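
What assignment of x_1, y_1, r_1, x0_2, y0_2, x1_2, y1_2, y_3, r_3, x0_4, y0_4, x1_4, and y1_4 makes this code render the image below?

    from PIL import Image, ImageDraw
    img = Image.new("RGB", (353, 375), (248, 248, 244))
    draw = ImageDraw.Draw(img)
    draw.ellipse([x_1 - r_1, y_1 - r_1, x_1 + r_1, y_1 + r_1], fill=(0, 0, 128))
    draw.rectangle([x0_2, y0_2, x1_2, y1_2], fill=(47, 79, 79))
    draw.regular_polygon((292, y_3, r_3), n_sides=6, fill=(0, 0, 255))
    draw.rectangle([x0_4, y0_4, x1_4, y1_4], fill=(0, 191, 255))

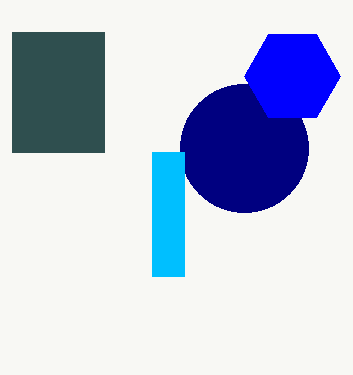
x_1 = 244; y_1 = 148; r_1 = 64; x0_2 = 12; y0_2 = 32; x1_2 = 104; y1_2 = 152; y_3 = 76; r_3 = 48; x0_4 = 152; y0_4 = 152; x1_4 = 184; y1_4 = 276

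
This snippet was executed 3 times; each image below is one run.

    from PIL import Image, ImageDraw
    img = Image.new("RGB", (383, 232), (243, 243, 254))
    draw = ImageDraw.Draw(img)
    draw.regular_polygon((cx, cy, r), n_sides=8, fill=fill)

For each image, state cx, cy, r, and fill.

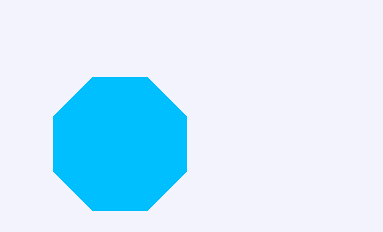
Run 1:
cx = 120; cy = 144; r = 72; fill = 'deepskyblue'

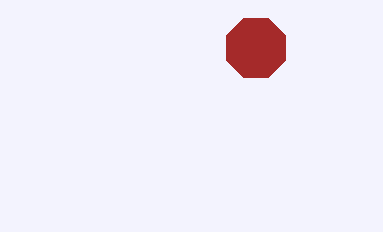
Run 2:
cx = 256, cy = 48, r = 32, fill = 'brown'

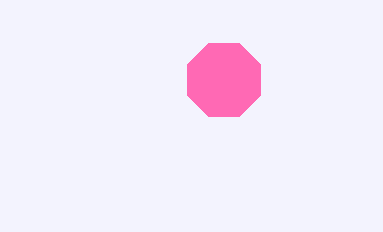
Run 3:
cx = 224; cy = 80; r = 40; fill = 'hotpink'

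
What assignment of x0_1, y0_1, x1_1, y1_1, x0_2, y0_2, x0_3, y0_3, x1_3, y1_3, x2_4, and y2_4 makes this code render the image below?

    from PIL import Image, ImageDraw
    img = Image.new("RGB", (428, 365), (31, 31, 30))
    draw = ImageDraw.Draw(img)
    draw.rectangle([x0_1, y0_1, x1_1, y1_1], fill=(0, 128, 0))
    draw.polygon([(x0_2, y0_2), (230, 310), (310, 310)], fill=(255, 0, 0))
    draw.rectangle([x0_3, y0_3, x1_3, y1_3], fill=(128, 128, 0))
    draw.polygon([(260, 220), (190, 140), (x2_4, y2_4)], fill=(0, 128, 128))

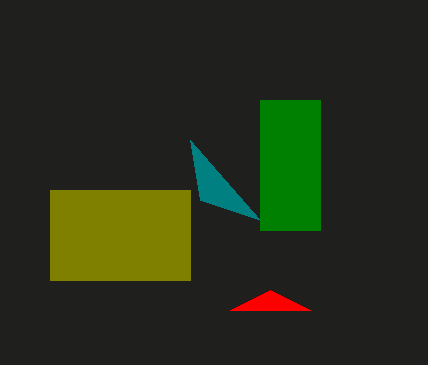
x0_1 = 260
y0_1 = 100
x1_1 = 320
y1_1 = 230
x0_2 = 270
y0_2 = 290
x0_3 = 50
y0_3 = 190
x1_3 = 190
y1_3 = 280
x2_4 = 200
y2_4 = 200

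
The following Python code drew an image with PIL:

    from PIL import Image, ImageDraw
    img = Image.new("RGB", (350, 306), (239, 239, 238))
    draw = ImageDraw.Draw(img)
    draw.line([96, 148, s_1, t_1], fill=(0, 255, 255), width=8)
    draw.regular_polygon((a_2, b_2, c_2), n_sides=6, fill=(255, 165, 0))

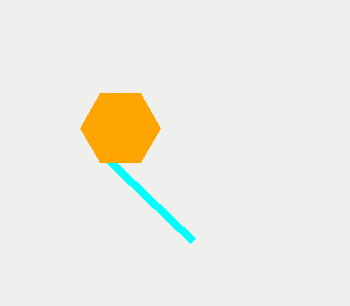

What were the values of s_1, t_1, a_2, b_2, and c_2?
s_1 = 192
t_1 = 240
a_2 = 120
b_2 = 128
c_2 = 40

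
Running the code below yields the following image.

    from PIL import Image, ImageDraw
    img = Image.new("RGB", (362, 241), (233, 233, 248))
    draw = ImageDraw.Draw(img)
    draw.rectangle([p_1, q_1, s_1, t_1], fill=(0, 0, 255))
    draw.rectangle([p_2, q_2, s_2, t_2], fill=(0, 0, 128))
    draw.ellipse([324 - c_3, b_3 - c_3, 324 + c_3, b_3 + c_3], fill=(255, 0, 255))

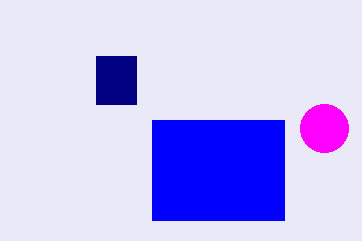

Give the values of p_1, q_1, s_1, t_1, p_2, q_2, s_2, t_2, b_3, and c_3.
p_1 = 152; q_1 = 120; s_1 = 284; t_1 = 220; p_2 = 96; q_2 = 56; s_2 = 136; t_2 = 104; b_3 = 128; c_3 = 24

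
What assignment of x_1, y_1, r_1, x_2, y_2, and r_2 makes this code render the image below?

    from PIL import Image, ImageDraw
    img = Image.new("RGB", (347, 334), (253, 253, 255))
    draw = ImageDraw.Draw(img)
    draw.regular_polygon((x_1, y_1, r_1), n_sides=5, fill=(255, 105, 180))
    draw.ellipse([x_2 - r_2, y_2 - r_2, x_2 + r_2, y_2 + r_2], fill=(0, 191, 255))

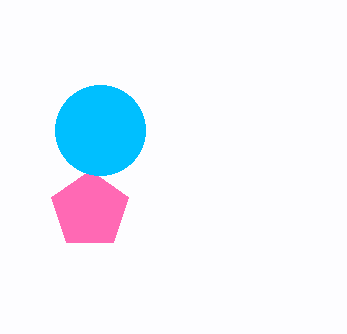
x_1 = 90
y_1 = 210
r_1 = 40
x_2 = 100
y_2 = 130
r_2 = 45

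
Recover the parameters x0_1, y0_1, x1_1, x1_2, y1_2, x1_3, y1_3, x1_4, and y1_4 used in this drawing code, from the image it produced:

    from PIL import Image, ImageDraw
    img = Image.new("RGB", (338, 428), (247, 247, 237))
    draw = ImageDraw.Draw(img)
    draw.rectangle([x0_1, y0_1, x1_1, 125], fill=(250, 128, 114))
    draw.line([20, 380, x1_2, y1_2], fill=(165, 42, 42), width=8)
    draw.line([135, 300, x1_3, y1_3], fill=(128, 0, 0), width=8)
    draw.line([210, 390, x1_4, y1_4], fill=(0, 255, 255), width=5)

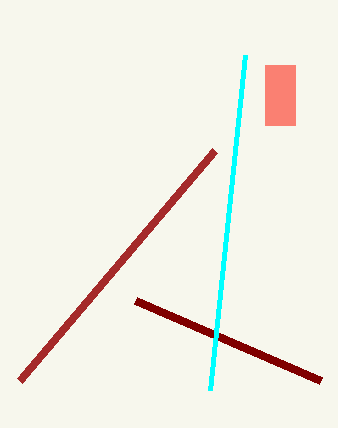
x0_1 = 265; y0_1 = 65; x1_1 = 295; x1_2 = 215; y1_2 = 150; x1_3 = 320; y1_3 = 380; x1_4 = 245; y1_4 = 55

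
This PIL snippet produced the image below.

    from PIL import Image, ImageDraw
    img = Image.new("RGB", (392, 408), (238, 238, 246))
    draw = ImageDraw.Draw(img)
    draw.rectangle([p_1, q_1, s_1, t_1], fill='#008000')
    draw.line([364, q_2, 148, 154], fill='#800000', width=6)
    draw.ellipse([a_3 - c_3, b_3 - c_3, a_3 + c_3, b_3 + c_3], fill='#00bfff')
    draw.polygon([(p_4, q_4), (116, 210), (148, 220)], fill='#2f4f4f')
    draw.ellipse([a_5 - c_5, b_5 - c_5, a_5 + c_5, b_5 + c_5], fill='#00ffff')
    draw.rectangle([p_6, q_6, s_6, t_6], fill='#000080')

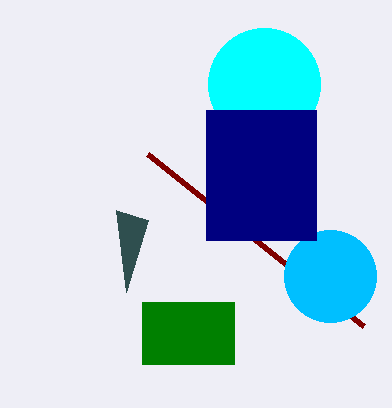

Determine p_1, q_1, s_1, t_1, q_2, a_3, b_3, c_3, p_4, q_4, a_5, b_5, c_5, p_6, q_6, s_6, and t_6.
p_1 = 142; q_1 = 302; s_1 = 234; t_1 = 364; q_2 = 326; a_3 = 330; b_3 = 276; c_3 = 46; p_4 = 126; q_4 = 292; a_5 = 264; b_5 = 84; c_5 = 56; p_6 = 206; q_6 = 110; s_6 = 316; t_6 = 240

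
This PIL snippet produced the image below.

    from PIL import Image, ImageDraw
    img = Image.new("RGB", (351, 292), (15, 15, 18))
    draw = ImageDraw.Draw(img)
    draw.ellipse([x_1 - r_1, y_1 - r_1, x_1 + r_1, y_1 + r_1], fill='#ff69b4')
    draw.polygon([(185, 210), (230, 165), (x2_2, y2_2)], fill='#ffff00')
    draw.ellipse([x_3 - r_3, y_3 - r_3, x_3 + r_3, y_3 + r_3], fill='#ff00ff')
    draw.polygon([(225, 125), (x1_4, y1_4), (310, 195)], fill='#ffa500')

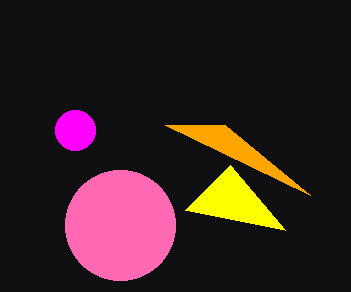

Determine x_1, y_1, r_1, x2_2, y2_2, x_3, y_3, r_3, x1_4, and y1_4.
x_1 = 120; y_1 = 225; r_1 = 55; x2_2 = 285; y2_2 = 230; x_3 = 75; y_3 = 130; r_3 = 20; x1_4 = 165; y1_4 = 125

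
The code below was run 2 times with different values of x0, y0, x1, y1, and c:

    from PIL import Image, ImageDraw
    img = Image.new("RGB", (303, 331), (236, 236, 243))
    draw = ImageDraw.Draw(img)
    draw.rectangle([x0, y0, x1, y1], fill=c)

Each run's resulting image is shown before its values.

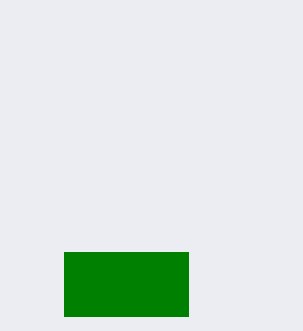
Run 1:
x0 = 64
y0 = 252
x1 = 188
y1 = 316
c = 'green'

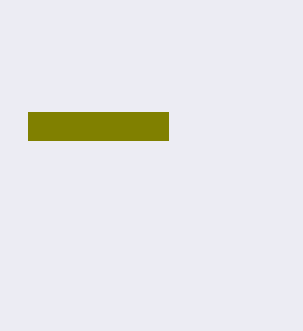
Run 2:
x0 = 28, y0 = 112, x1 = 168, y1 = 140, c = 'olive'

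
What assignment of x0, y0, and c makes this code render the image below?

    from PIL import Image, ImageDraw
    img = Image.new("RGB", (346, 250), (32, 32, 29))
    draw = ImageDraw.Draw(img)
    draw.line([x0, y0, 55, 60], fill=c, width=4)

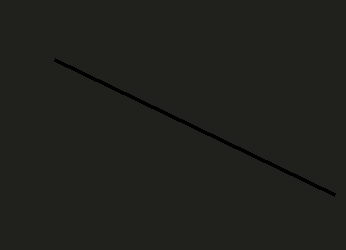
x0 = 335; y0 = 195; c = 'black'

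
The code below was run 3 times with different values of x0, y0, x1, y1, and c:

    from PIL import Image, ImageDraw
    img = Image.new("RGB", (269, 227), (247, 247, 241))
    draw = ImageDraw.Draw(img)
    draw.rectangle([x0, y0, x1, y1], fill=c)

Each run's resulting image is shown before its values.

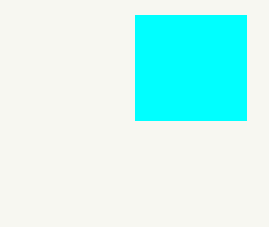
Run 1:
x0 = 135; y0 = 15; x1 = 246; y1 = 120; c = 'cyan'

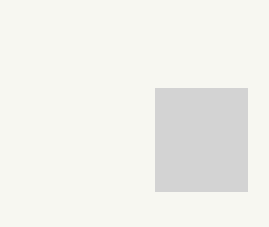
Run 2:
x0 = 155; y0 = 88; x1 = 247; y1 = 191; c = 'lightgray'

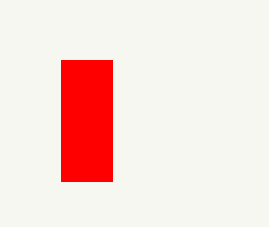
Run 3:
x0 = 61; y0 = 60; x1 = 112; y1 = 181; c = 'red'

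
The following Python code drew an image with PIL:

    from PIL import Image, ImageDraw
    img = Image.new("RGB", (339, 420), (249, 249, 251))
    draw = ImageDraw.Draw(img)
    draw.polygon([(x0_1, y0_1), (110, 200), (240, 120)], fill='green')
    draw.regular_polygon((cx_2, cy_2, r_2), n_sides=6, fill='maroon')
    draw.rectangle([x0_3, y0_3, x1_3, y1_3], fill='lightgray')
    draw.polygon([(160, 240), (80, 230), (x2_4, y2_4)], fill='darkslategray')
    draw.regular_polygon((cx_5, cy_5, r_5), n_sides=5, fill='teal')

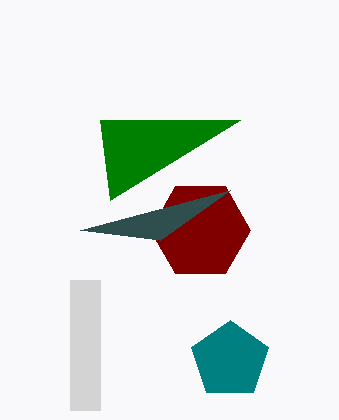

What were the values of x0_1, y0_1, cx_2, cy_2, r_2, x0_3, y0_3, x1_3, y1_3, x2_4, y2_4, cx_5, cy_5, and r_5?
x0_1 = 100; y0_1 = 120; cx_2 = 200; cy_2 = 230; r_2 = 50; x0_3 = 70; y0_3 = 280; x1_3 = 100; y1_3 = 410; x2_4 = 230; y2_4 = 190; cx_5 = 230; cy_5 = 360; r_5 = 40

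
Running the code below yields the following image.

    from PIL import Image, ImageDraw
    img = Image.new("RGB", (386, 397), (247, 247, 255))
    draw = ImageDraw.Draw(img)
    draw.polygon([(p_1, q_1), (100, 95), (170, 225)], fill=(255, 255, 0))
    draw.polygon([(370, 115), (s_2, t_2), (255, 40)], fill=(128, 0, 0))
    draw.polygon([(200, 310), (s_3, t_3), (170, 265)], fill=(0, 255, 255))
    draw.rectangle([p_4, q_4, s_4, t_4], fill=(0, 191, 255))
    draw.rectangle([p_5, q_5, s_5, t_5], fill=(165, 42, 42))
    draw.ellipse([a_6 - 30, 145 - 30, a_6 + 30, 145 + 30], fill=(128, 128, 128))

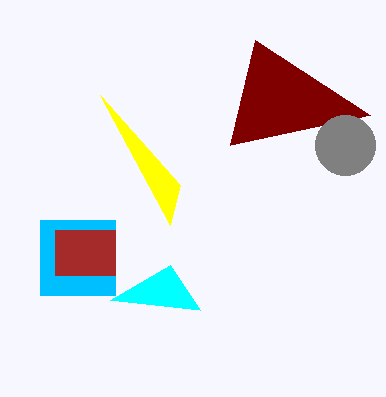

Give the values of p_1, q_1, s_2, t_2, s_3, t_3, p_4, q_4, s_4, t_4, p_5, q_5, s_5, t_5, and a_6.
p_1 = 180
q_1 = 185
s_2 = 230
t_2 = 145
s_3 = 110
t_3 = 300
p_4 = 40
q_4 = 220
s_4 = 115
t_4 = 295
p_5 = 55
q_5 = 230
s_5 = 115
t_5 = 275
a_6 = 345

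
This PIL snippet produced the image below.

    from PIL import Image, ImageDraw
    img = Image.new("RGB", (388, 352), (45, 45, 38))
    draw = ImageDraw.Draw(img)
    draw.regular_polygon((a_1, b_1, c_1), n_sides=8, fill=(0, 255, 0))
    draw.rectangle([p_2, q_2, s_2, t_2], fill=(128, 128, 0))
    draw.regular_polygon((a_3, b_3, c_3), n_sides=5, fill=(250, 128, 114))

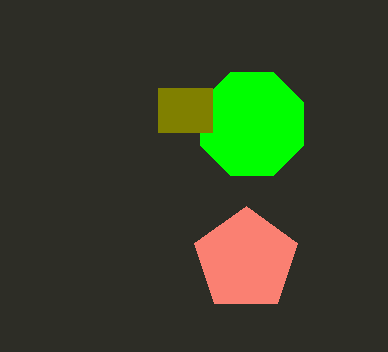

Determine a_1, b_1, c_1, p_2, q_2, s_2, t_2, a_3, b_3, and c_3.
a_1 = 252; b_1 = 124; c_1 = 56; p_2 = 158; q_2 = 88; s_2 = 212; t_2 = 132; a_3 = 246; b_3 = 260; c_3 = 54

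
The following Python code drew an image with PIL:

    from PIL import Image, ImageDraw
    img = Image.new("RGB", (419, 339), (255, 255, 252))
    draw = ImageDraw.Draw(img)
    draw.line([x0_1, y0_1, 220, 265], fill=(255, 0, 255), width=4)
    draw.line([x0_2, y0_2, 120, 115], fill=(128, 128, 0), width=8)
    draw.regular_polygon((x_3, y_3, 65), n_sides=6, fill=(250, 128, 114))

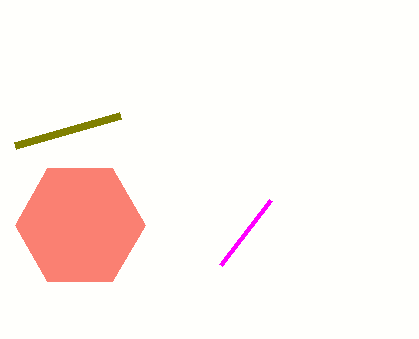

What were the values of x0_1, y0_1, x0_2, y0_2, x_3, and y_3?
x0_1 = 270; y0_1 = 200; x0_2 = 15; y0_2 = 145; x_3 = 80; y_3 = 225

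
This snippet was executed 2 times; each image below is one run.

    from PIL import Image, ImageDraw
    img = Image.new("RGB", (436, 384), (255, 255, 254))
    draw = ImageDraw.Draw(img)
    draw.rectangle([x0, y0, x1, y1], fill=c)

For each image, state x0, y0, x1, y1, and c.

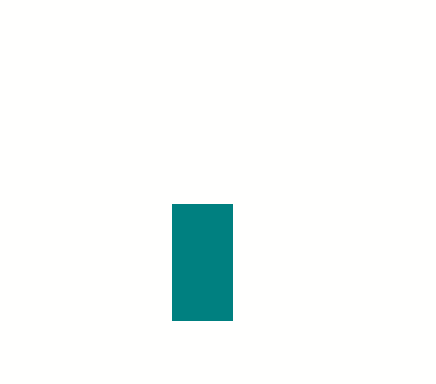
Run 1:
x0 = 172; y0 = 204; x1 = 232; y1 = 320; c = 'teal'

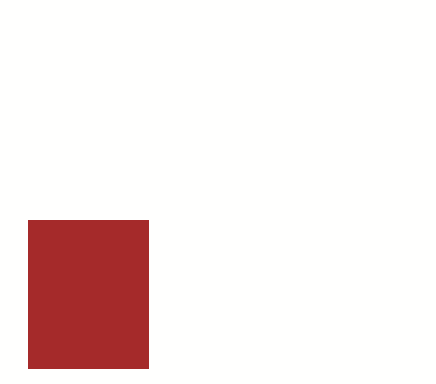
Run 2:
x0 = 28, y0 = 220, x1 = 148, y1 = 368, c = 'brown'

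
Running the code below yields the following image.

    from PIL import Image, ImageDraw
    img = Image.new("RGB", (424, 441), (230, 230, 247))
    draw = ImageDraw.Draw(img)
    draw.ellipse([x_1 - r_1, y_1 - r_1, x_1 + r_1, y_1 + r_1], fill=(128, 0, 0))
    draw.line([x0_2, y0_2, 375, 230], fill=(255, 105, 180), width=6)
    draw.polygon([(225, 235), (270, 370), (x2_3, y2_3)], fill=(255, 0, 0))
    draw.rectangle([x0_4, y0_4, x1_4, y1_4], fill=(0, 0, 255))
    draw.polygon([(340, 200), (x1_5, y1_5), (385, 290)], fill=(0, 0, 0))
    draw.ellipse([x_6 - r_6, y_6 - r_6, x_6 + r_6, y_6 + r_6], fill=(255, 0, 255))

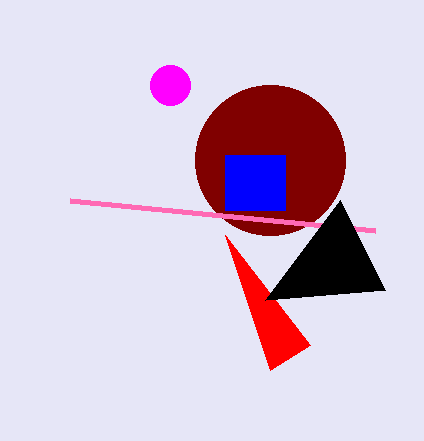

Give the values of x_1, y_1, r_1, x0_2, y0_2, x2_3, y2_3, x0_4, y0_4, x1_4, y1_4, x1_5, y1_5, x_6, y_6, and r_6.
x_1 = 270; y_1 = 160; r_1 = 75; x0_2 = 70; y0_2 = 200; x2_3 = 310; y2_3 = 345; x0_4 = 225; y0_4 = 155; x1_4 = 285; y1_4 = 210; x1_5 = 265; y1_5 = 300; x_6 = 170; y_6 = 85; r_6 = 20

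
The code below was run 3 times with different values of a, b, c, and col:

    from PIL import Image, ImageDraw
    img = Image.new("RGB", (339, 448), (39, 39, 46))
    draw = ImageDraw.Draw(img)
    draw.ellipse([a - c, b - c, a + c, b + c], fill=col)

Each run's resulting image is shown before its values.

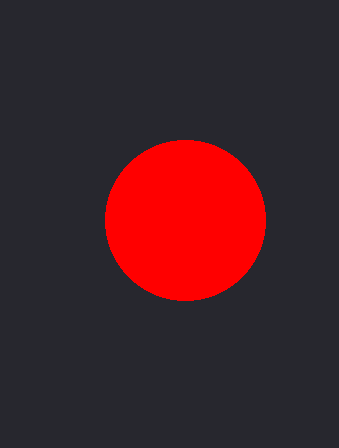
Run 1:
a = 185; b = 220; c = 80; col = 'red'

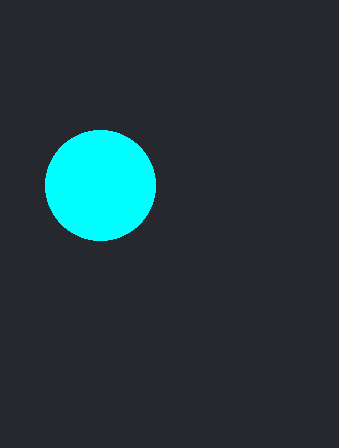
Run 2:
a = 100
b = 185
c = 55
col = 'cyan'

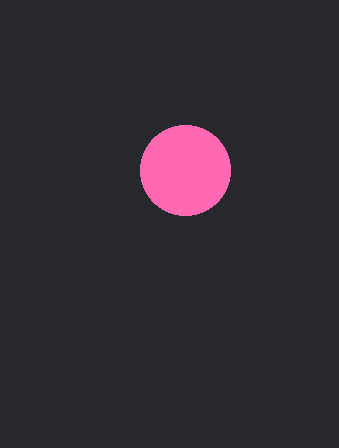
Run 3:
a = 185; b = 170; c = 45; col = 'hotpink'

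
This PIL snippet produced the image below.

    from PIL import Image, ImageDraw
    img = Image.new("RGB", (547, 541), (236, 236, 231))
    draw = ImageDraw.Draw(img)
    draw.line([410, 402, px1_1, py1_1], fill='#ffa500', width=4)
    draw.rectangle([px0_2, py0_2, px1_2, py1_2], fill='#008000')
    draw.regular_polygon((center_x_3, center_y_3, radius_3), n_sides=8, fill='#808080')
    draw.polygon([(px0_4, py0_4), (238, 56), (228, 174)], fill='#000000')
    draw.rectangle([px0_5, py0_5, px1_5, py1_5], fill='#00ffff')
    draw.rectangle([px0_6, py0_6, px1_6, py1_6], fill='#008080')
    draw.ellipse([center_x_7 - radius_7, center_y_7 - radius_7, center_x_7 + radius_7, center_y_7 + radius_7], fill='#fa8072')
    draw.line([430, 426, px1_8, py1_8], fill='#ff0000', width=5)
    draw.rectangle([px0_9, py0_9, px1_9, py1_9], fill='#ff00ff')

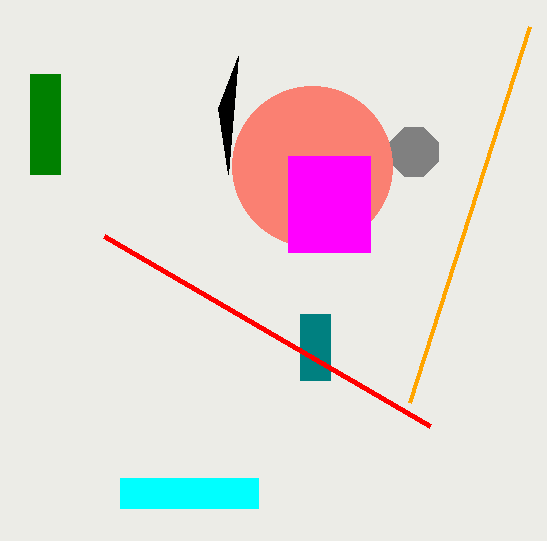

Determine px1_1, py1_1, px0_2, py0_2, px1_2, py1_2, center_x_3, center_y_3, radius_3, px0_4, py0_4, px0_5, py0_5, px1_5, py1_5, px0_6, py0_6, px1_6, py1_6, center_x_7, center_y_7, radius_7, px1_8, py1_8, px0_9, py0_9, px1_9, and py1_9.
px1_1 = 530, py1_1 = 26, px0_2 = 30, py0_2 = 74, px1_2 = 60, py1_2 = 174, center_x_3 = 414, center_y_3 = 152, radius_3 = 26, px0_4 = 218, py0_4 = 108, px0_5 = 120, py0_5 = 478, px1_5 = 258, py1_5 = 508, px0_6 = 300, py0_6 = 314, px1_6 = 330, py1_6 = 380, center_x_7 = 312, center_y_7 = 166, radius_7 = 80, px1_8 = 104, py1_8 = 236, px0_9 = 288, py0_9 = 156, px1_9 = 370, py1_9 = 252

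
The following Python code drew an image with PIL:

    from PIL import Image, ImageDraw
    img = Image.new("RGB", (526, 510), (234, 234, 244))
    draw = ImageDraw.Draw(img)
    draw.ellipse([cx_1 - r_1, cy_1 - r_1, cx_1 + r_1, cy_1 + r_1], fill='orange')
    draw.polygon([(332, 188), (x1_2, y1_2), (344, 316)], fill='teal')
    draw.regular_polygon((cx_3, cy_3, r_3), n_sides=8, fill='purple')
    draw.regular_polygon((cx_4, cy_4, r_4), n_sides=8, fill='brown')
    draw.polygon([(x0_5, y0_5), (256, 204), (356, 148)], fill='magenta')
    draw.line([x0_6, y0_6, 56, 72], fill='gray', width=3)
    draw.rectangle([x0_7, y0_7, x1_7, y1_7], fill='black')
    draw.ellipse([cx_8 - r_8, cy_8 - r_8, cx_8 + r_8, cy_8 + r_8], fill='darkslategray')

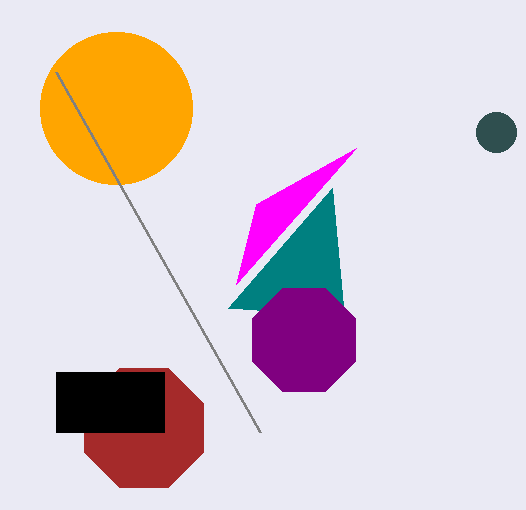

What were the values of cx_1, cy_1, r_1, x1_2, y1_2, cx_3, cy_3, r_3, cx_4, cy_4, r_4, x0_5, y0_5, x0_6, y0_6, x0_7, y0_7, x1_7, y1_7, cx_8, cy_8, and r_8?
cx_1 = 116; cy_1 = 108; r_1 = 76; x1_2 = 228; y1_2 = 308; cx_3 = 304; cy_3 = 340; r_3 = 56; cx_4 = 144; cy_4 = 428; r_4 = 64; x0_5 = 236; y0_5 = 284; x0_6 = 260; y0_6 = 432; x0_7 = 56; y0_7 = 372; x1_7 = 164; y1_7 = 432; cx_8 = 496; cy_8 = 132; r_8 = 20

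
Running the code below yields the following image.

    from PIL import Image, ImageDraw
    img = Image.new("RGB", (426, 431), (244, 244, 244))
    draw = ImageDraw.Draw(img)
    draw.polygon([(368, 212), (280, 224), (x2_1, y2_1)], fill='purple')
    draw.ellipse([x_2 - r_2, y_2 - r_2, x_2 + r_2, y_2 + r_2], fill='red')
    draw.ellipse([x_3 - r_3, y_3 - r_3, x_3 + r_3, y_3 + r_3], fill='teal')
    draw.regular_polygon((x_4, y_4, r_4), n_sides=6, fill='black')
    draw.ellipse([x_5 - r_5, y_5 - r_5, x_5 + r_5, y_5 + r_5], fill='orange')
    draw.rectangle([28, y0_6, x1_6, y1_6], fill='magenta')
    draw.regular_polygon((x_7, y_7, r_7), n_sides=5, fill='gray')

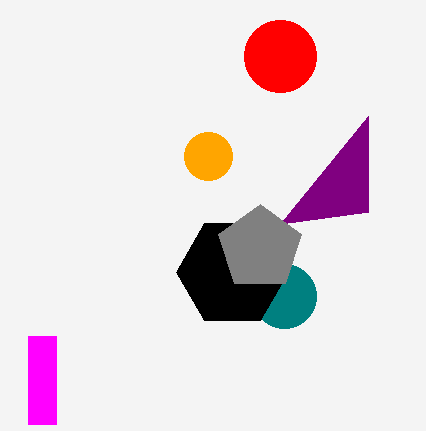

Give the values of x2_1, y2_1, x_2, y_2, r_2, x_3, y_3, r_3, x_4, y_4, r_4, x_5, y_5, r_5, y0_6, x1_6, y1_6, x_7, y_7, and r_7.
x2_1 = 368, y2_1 = 116, x_2 = 280, y_2 = 56, r_2 = 36, x_3 = 284, y_3 = 296, r_3 = 32, x_4 = 232, y_4 = 272, r_4 = 56, x_5 = 208, y_5 = 156, r_5 = 24, y0_6 = 336, x1_6 = 56, y1_6 = 424, x_7 = 260, y_7 = 248, r_7 = 44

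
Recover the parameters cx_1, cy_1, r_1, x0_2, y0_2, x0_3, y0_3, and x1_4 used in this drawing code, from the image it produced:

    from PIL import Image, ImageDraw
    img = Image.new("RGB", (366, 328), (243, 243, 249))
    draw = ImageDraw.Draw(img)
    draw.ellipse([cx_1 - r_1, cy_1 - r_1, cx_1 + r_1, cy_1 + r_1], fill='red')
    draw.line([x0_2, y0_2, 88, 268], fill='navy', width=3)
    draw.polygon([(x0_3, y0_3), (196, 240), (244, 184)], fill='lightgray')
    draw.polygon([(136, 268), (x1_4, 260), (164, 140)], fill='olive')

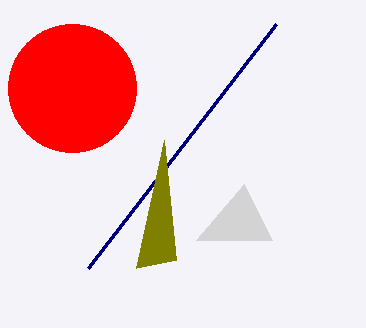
cx_1 = 72; cy_1 = 88; r_1 = 64; x0_2 = 276; y0_2 = 24; x0_3 = 272; y0_3 = 240; x1_4 = 176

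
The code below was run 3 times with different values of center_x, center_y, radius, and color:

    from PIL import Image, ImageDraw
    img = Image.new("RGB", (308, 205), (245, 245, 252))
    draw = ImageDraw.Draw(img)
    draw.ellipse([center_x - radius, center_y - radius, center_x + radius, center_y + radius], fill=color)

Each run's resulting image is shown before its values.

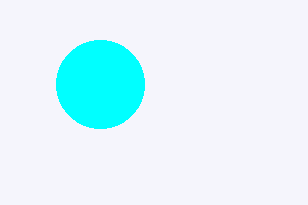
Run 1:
center_x = 100
center_y = 84
radius = 44
color = 'cyan'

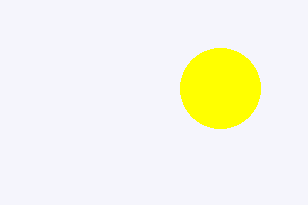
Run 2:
center_x = 220; center_y = 88; radius = 40; color = 'yellow'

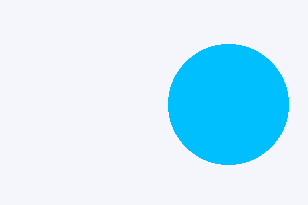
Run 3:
center_x = 228
center_y = 104
radius = 60
color = 'deepskyblue'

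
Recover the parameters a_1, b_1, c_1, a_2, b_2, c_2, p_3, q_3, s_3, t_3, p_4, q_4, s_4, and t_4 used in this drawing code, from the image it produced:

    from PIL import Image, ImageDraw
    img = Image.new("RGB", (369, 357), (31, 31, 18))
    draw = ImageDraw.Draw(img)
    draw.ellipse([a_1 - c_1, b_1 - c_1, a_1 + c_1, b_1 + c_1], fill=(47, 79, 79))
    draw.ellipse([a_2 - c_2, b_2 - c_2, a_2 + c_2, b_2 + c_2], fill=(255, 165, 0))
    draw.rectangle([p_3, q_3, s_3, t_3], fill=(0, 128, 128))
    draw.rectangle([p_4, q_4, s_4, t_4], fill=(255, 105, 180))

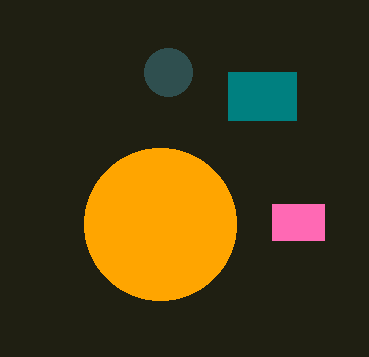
a_1 = 168; b_1 = 72; c_1 = 24; a_2 = 160; b_2 = 224; c_2 = 76; p_3 = 228; q_3 = 72; s_3 = 296; t_3 = 120; p_4 = 272; q_4 = 204; s_4 = 324; t_4 = 240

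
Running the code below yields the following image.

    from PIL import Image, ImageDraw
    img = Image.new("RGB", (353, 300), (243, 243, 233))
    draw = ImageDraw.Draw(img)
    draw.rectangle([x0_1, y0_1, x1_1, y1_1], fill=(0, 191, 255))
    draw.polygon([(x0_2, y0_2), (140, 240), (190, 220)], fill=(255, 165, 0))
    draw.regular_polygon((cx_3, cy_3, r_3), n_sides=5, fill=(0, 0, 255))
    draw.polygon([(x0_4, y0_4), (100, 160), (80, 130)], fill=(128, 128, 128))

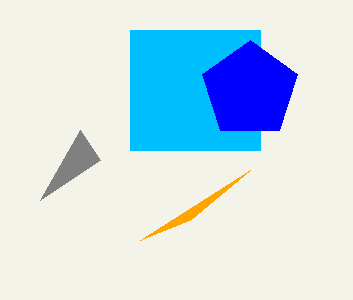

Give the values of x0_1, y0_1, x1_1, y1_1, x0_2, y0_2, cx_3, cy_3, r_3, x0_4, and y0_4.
x0_1 = 130
y0_1 = 30
x1_1 = 260
y1_1 = 150
x0_2 = 250
y0_2 = 170
cx_3 = 250
cy_3 = 90
r_3 = 50
x0_4 = 40
y0_4 = 200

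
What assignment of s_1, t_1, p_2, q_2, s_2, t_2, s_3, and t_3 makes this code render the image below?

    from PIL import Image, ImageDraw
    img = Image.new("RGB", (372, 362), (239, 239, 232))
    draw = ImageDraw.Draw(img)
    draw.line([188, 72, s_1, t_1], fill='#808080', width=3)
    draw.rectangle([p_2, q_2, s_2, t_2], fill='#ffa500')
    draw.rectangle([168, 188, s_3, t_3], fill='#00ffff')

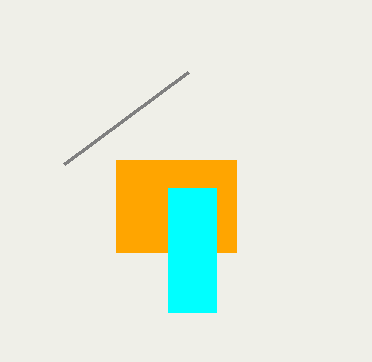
s_1 = 64, t_1 = 164, p_2 = 116, q_2 = 160, s_2 = 236, t_2 = 252, s_3 = 216, t_3 = 312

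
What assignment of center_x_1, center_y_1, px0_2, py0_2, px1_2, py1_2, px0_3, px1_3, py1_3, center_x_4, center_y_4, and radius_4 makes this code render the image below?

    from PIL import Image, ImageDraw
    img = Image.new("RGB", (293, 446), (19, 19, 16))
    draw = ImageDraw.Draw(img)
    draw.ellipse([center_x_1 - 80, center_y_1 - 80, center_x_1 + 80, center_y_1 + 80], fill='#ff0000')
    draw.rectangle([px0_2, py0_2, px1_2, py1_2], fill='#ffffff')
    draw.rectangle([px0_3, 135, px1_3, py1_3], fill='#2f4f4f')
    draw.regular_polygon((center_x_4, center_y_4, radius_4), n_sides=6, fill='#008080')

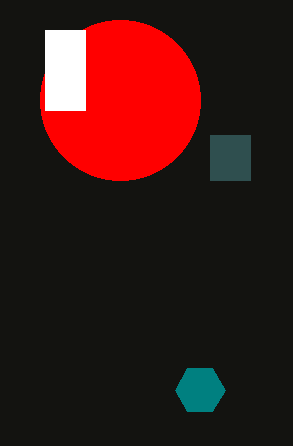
center_x_1 = 120, center_y_1 = 100, px0_2 = 45, py0_2 = 30, px1_2 = 85, py1_2 = 110, px0_3 = 210, px1_3 = 250, py1_3 = 180, center_x_4 = 200, center_y_4 = 390, radius_4 = 25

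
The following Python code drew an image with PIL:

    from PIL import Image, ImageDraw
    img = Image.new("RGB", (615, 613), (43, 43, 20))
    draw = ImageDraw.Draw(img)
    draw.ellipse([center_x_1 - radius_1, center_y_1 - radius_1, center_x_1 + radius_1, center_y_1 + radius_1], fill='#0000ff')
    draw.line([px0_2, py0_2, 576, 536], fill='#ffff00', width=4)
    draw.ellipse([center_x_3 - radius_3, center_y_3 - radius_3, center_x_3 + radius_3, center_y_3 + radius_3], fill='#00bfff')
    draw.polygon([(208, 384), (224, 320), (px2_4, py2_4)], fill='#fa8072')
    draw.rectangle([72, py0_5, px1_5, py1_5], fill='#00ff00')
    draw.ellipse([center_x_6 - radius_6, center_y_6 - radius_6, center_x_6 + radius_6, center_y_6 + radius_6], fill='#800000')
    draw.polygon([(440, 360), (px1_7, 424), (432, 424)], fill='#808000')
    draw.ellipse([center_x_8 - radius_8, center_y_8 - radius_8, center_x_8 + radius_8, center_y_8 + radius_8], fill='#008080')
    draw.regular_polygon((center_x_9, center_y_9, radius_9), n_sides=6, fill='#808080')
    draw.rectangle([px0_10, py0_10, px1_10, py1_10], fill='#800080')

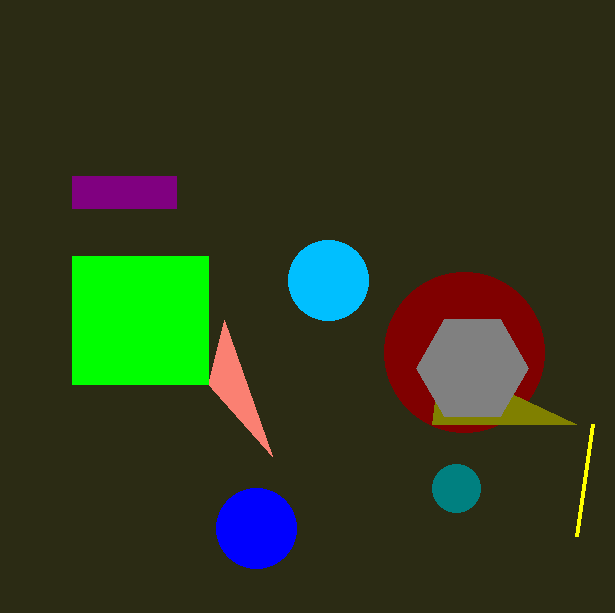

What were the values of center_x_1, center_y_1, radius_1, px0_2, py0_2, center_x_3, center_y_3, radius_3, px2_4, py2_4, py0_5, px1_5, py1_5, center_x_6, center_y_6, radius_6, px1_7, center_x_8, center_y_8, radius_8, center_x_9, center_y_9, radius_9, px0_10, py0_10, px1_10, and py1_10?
center_x_1 = 256, center_y_1 = 528, radius_1 = 40, px0_2 = 592, py0_2 = 424, center_x_3 = 328, center_y_3 = 280, radius_3 = 40, px2_4 = 272, py2_4 = 456, py0_5 = 256, px1_5 = 208, py1_5 = 384, center_x_6 = 464, center_y_6 = 352, radius_6 = 80, px1_7 = 576, center_x_8 = 456, center_y_8 = 488, radius_8 = 24, center_x_9 = 472, center_y_9 = 368, radius_9 = 56, px0_10 = 72, py0_10 = 176, px1_10 = 176, py1_10 = 208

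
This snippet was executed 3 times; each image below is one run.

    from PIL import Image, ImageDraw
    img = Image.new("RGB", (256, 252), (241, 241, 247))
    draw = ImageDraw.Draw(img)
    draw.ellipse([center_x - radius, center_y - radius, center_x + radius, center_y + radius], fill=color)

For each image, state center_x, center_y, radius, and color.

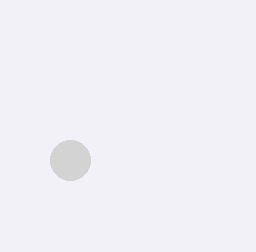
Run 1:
center_x = 70; center_y = 160; radius = 20; color = 'lightgray'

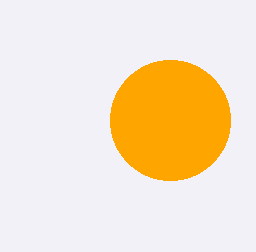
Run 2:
center_x = 170
center_y = 120
radius = 60
color = 'orange'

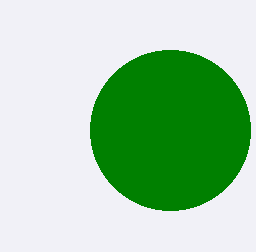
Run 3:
center_x = 170, center_y = 130, radius = 80, color = 'green'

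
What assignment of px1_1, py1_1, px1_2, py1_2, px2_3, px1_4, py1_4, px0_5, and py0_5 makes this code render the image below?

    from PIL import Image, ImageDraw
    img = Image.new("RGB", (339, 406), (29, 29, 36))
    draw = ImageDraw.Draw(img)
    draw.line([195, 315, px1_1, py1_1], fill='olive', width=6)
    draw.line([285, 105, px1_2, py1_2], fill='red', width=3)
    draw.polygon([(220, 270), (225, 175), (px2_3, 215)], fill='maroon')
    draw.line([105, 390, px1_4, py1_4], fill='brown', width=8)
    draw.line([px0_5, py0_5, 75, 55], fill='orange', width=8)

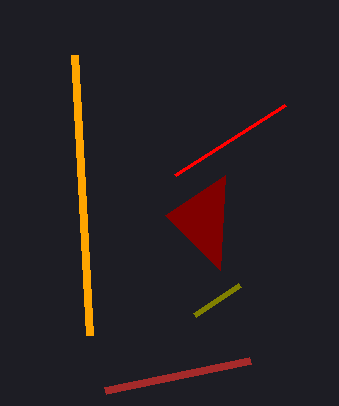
px1_1 = 240
py1_1 = 285
px1_2 = 175
py1_2 = 175
px2_3 = 165
px1_4 = 250
py1_4 = 360
px0_5 = 90
py0_5 = 335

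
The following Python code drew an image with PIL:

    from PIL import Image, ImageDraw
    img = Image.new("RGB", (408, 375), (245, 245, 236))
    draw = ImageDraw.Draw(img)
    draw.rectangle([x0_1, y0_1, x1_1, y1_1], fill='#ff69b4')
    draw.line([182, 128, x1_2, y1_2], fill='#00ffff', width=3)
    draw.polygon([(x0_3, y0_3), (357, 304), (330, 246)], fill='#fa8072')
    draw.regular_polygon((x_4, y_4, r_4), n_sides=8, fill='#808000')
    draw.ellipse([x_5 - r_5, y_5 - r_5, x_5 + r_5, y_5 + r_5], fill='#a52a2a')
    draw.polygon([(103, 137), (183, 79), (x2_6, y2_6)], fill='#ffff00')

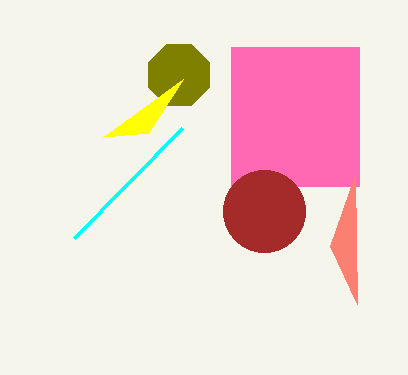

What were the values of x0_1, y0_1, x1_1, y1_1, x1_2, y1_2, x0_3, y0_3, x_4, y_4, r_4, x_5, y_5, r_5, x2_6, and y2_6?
x0_1 = 231; y0_1 = 47; x1_1 = 359; y1_1 = 186; x1_2 = 74; y1_2 = 238; x0_3 = 355; y0_3 = 175; x_4 = 179; y_4 = 75; r_4 = 33; x_5 = 264; y_5 = 211; r_5 = 41; x2_6 = 148; y2_6 = 133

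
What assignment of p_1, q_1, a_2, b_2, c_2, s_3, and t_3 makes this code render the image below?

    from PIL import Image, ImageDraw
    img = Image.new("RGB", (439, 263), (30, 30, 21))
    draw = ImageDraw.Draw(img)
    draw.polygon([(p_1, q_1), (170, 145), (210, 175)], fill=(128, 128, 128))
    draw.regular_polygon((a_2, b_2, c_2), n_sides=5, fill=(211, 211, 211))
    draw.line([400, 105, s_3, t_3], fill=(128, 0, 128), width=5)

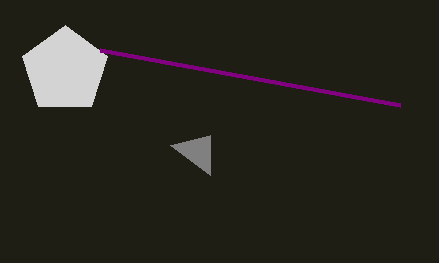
p_1 = 210, q_1 = 135, a_2 = 65, b_2 = 70, c_2 = 45, s_3 = 100, t_3 = 50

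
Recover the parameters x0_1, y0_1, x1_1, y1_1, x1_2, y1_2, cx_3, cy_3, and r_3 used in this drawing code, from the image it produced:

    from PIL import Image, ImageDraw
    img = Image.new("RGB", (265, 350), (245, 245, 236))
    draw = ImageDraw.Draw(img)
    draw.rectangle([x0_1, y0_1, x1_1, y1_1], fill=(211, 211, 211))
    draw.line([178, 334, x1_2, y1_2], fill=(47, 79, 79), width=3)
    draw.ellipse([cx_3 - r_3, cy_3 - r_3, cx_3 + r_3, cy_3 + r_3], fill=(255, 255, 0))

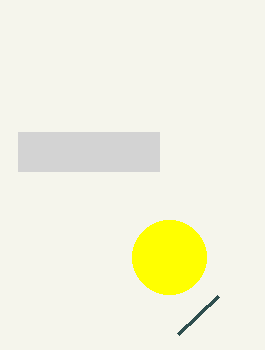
x0_1 = 18
y0_1 = 132
x1_1 = 159
y1_1 = 171
x1_2 = 218
y1_2 = 296
cx_3 = 169
cy_3 = 257
r_3 = 37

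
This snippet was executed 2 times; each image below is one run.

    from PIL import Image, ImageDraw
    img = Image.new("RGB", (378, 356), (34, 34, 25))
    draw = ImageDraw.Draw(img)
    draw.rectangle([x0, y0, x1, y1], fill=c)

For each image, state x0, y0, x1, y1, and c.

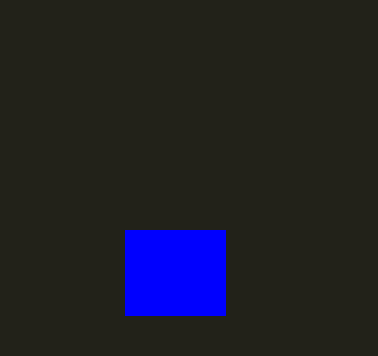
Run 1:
x0 = 125; y0 = 230; x1 = 225; y1 = 315; c = 'blue'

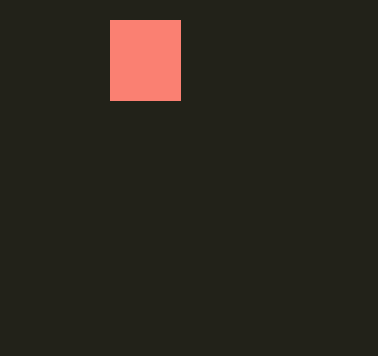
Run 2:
x0 = 110; y0 = 20; x1 = 180; y1 = 100; c = 'salmon'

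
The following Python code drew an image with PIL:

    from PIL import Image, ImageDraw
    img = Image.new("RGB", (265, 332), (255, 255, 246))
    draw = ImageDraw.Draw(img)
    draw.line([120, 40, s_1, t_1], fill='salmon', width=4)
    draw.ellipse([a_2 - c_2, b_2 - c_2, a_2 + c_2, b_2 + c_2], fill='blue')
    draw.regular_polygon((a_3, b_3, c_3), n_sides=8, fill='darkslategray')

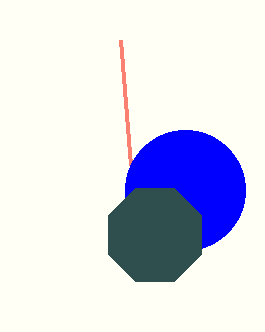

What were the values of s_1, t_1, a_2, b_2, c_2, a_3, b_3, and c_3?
s_1 = 130
t_1 = 165
a_2 = 185
b_2 = 190
c_2 = 60
a_3 = 155
b_3 = 235
c_3 = 50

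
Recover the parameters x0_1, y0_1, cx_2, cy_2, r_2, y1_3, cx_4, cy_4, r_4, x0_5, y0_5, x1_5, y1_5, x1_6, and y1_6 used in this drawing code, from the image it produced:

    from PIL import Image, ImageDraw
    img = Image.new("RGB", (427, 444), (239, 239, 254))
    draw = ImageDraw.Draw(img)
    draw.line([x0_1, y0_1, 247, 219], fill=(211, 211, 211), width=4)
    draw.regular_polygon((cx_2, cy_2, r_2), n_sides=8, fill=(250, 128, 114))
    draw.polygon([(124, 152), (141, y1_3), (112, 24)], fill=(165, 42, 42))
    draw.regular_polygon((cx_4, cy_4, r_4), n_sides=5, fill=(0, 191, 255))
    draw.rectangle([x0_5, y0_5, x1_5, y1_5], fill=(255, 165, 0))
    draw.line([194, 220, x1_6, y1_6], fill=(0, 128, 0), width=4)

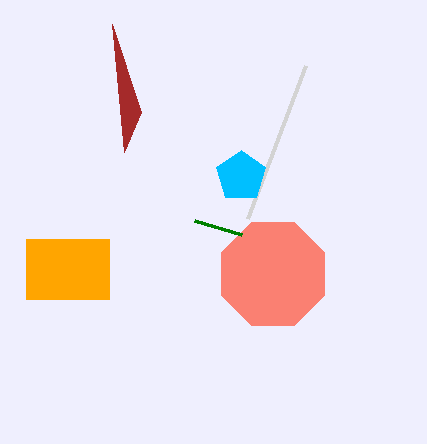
x0_1 = 305; y0_1 = 66; cx_2 = 273; cy_2 = 274; r_2 = 56; y1_3 = 112; cx_4 = 241; cy_4 = 176; r_4 = 26; x0_5 = 26; y0_5 = 239; x1_5 = 109; y1_5 = 299; x1_6 = 241; y1_6 = 234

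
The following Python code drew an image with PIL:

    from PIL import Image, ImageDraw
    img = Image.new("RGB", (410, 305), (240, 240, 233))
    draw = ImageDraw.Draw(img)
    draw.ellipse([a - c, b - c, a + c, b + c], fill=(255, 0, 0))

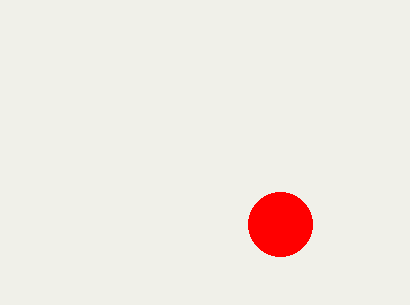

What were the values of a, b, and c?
a = 280
b = 224
c = 32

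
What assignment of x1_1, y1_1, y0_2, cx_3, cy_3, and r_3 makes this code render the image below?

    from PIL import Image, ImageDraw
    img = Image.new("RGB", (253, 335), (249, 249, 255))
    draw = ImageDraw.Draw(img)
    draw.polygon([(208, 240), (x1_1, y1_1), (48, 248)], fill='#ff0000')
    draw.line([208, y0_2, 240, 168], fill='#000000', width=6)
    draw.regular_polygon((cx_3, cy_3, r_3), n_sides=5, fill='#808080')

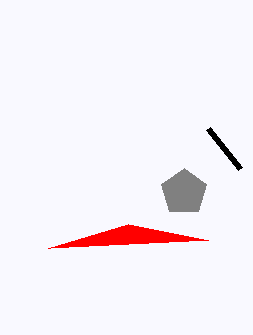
x1_1 = 128; y1_1 = 224; y0_2 = 128; cx_3 = 184; cy_3 = 192; r_3 = 24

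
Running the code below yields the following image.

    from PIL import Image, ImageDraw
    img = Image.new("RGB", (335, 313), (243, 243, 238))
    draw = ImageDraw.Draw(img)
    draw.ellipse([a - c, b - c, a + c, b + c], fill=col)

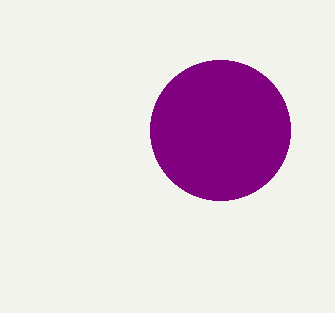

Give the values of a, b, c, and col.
a = 220; b = 130; c = 70; col = 'purple'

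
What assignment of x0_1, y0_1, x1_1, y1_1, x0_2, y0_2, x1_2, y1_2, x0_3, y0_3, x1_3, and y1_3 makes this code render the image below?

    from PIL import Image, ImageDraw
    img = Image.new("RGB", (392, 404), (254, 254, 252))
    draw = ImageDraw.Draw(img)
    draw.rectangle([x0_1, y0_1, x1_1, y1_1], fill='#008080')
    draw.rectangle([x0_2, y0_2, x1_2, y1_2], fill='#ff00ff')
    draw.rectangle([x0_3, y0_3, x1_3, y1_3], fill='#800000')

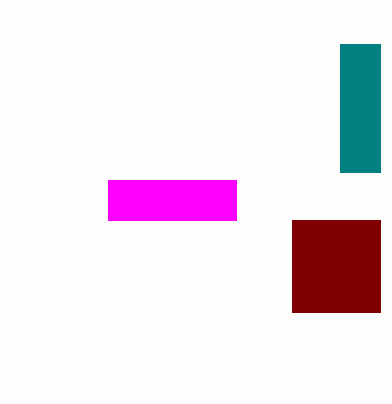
x0_1 = 340; y0_1 = 44; x1_1 = 380; y1_1 = 172; x0_2 = 108; y0_2 = 180; x1_2 = 236; y1_2 = 220; x0_3 = 292; y0_3 = 220; x1_3 = 380; y1_3 = 312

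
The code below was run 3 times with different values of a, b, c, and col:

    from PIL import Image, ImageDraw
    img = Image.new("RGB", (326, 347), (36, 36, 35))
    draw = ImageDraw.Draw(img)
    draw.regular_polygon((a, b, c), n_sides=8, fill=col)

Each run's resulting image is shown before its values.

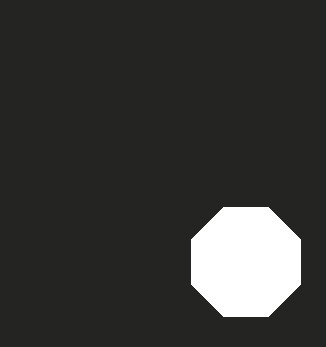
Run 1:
a = 246; b = 262; c = 59; col = 'white'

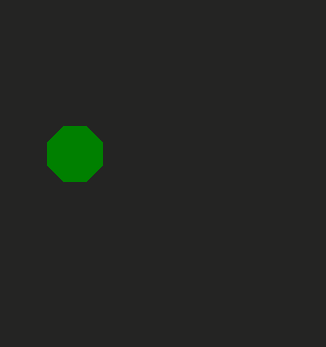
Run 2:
a = 75; b = 154; c = 30; col = 'green'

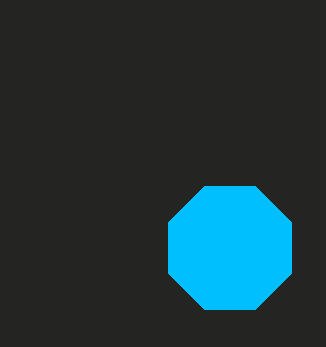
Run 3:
a = 230; b = 248; c = 67; col = 'deepskyblue'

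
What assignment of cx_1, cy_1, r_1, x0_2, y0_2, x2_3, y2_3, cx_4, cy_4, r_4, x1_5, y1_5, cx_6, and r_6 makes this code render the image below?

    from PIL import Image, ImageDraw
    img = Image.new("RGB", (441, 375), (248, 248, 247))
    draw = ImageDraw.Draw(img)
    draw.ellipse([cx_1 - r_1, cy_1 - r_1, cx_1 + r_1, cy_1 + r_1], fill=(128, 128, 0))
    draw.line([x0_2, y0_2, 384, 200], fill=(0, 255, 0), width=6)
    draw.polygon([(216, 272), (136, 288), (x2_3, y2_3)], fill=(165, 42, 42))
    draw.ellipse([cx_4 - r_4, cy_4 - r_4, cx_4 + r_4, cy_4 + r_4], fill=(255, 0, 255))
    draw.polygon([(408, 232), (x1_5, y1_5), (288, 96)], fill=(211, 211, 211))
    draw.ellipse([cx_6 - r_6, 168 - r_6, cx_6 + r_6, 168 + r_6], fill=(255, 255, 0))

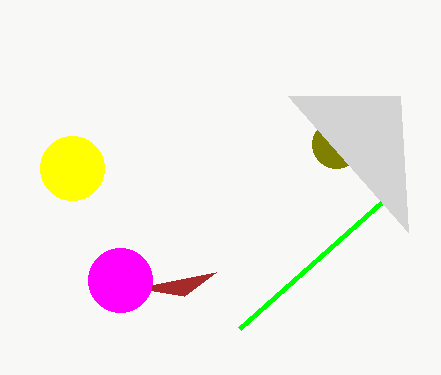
cx_1 = 336
cy_1 = 144
r_1 = 24
x0_2 = 240
y0_2 = 328
x2_3 = 184
y2_3 = 296
cx_4 = 120
cy_4 = 280
r_4 = 32
x1_5 = 400
y1_5 = 96
cx_6 = 72
r_6 = 32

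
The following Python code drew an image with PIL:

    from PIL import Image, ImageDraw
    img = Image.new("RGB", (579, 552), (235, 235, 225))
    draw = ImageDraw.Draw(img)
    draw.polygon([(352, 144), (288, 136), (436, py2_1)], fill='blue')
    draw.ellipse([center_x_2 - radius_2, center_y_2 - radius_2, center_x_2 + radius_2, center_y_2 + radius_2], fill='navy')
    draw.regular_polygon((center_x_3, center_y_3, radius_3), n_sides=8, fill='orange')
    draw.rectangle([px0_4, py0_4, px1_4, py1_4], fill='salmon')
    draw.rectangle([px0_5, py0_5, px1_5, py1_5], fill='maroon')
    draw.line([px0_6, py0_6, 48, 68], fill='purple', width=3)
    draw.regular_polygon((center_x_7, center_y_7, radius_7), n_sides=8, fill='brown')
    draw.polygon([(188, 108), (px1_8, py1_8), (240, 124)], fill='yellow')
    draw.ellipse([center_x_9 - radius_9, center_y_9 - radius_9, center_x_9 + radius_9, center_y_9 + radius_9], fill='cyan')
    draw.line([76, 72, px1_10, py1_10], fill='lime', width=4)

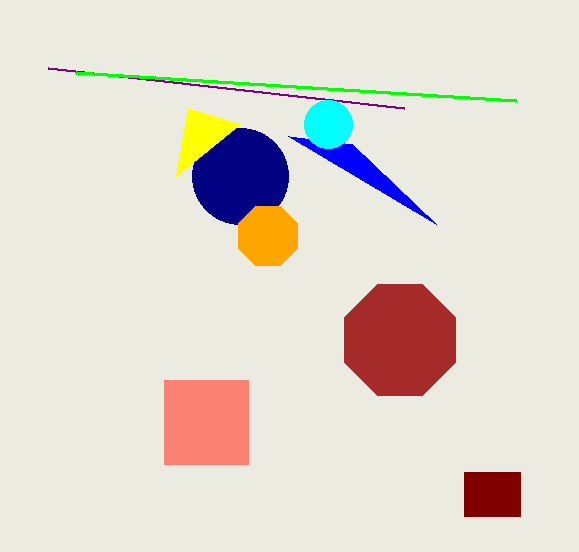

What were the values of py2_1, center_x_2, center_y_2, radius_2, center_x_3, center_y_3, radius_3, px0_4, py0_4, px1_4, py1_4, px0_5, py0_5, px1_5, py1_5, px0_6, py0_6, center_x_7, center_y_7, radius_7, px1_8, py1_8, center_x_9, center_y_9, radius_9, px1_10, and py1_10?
py2_1 = 224; center_x_2 = 240; center_y_2 = 176; radius_2 = 48; center_x_3 = 268; center_y_3 = 236; radius_3 = 32; px0_4 = 164; py0_4 = 380; px1_4 = 248; py1_4 = 464; px0_5 = 464; py0_5 = 472; px1_5 = 520; py1_5 = 516; px0_6 = 404; py0_6 = 108; center_x_7 = 400; center_y_7 = 340; radius_7 = 60; px1_8 = 176; py1_8 = 176; center_x_9 = 328; center_y_9 = 124; radius_9 = 24; px1_10 = 516; py1_10 = 100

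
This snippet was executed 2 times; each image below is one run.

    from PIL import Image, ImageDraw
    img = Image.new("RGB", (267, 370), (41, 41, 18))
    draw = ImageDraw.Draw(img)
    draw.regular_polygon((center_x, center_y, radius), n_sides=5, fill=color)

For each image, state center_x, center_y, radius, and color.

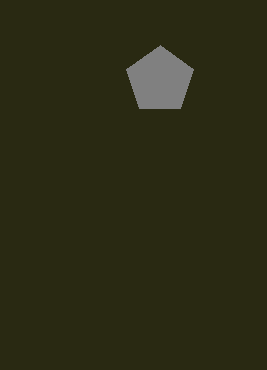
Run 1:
center_x = 160, center_y = 80, radius = 35, color = 'gray'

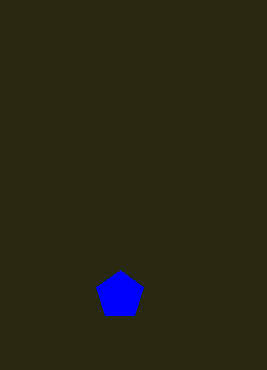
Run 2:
center_x = 120, center_y = 295, radius = 25, color = 'blue'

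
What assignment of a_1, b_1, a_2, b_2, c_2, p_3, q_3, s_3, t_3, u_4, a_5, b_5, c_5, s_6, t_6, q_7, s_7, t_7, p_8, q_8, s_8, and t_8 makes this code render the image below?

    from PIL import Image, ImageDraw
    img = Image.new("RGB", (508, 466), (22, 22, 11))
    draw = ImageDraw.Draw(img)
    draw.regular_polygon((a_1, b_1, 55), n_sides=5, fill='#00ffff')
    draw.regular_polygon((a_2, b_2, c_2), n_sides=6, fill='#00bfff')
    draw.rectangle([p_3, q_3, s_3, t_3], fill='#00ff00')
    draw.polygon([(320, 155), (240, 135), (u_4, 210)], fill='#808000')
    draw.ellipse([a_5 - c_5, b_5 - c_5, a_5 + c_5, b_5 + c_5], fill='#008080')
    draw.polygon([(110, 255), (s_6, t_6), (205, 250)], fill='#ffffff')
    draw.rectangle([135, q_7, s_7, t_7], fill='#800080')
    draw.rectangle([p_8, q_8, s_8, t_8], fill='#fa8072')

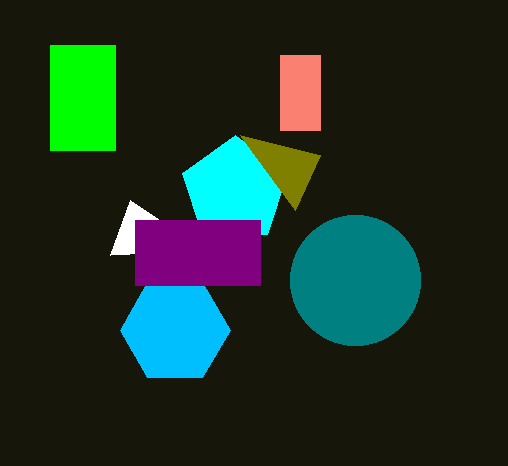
a_1 = 235; b_1 = 190; a_2 = 175; b_2 = 330; c_2 = 55; p_3 = 50; q_3 = 45; s_3 = 115; t_3 = 150; u_4 = 295; a_5 = 355; b_5 = 280; c_5 = 65; s_6 = 130; t_6 = 200; q_7 = 220; s_7 = 260; t_7 = 285; p_8 = 280; q_8 = 55; s_8 = 320; t_8 = 130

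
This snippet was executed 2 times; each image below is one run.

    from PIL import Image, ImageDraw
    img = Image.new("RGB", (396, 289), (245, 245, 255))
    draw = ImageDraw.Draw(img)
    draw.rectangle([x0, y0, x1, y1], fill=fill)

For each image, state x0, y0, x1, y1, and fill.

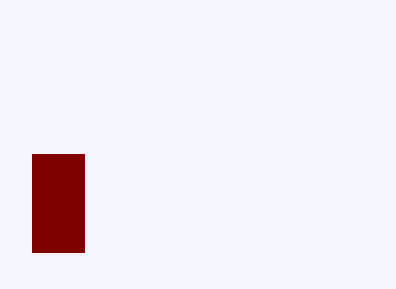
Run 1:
x0 = 32, y0 = 154, x1 = 84, y1 = 252, fill = 'maroon'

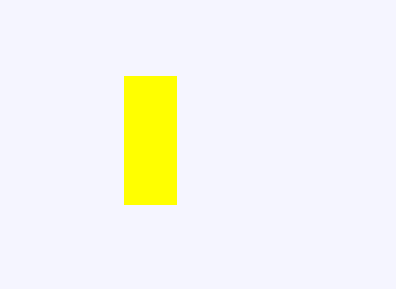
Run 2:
x0 = 124; y0 = 76; x1 = 176; y1 = 204; fill = 'yellow'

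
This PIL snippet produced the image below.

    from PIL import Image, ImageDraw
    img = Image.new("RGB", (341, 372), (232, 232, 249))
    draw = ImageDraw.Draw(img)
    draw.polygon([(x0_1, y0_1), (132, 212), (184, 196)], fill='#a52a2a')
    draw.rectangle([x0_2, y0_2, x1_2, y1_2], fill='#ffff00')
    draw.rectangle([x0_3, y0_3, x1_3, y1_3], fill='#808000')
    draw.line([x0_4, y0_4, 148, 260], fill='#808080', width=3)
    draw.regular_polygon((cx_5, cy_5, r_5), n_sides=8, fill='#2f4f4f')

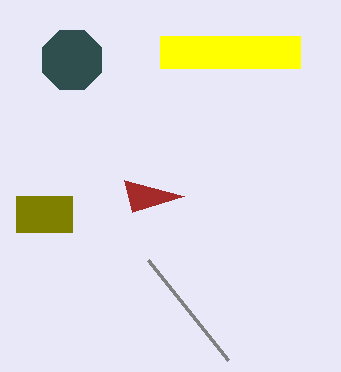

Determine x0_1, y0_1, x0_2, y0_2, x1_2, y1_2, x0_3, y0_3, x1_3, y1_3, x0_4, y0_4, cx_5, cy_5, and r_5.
x0_1 = 124, y0_1 = 180, x0_2 = 160, y0_2 = 36, x1_2 = 300, y1_2 = 68, x0_3 = 16, y0_3 = 196, x1_3 = 72, y1_3 = 232, x0_4 = 228, y0_4 = 360, cx_5 = 72, cy_5 = 60, r_5 = 32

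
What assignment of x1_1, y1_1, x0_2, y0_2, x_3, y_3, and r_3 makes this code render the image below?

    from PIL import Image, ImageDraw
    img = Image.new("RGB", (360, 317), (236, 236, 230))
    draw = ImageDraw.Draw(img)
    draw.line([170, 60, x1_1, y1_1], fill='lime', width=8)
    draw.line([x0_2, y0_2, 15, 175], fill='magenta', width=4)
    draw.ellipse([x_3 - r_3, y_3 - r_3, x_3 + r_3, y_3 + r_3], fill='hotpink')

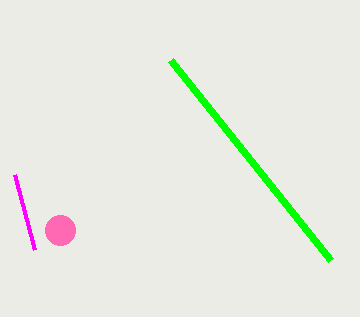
x1_1 = 330
y1_1 = 260
x0_2 = 35
y0_2 = 250
x_3 = 60
y_3 = 230
r_3 = 15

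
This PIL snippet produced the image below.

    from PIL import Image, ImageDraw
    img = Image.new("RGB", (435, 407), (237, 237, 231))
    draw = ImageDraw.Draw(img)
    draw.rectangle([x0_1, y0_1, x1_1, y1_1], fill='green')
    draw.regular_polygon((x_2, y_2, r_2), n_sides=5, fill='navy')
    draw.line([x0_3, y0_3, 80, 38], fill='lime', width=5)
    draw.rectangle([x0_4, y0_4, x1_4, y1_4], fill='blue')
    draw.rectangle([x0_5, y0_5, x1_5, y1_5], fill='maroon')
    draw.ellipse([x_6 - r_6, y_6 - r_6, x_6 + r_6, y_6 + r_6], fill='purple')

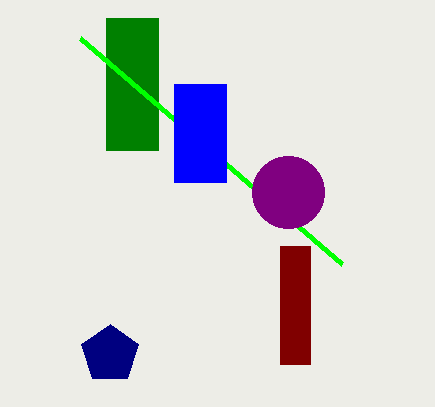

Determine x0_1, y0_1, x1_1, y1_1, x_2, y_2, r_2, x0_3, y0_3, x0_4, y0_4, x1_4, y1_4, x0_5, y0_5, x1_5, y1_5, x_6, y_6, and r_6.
x0_1 = 106, y0_1 = 18, x1_1 = 158, y1_1 = 150, x_2 = 110, y_2 = 354, r_2 = 30, x0_3 = 342, y0_3 = 264, x0_4 = 174, y0_4 = 84, x1_4 = 226, y1_4 = 182, x0_5 = 280, y0_5 = 246, x1_5 = 310, y1_5 = 364, x_6 = 288, y_6 = 192, r_6 = 36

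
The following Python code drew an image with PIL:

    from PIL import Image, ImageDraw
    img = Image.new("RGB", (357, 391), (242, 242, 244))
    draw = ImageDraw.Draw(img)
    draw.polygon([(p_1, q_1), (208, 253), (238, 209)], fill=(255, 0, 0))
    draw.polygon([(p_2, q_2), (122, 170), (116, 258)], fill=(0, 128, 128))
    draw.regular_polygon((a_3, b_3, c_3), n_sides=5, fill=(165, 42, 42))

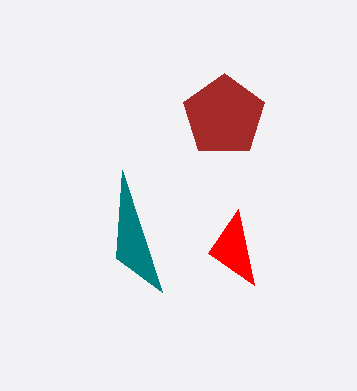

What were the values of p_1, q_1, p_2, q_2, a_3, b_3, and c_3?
p_1 = 254
q_1 = 285
p_2 = 162
q_2 = 292
a_3 = 224
b_3 = 116
c_3 = 43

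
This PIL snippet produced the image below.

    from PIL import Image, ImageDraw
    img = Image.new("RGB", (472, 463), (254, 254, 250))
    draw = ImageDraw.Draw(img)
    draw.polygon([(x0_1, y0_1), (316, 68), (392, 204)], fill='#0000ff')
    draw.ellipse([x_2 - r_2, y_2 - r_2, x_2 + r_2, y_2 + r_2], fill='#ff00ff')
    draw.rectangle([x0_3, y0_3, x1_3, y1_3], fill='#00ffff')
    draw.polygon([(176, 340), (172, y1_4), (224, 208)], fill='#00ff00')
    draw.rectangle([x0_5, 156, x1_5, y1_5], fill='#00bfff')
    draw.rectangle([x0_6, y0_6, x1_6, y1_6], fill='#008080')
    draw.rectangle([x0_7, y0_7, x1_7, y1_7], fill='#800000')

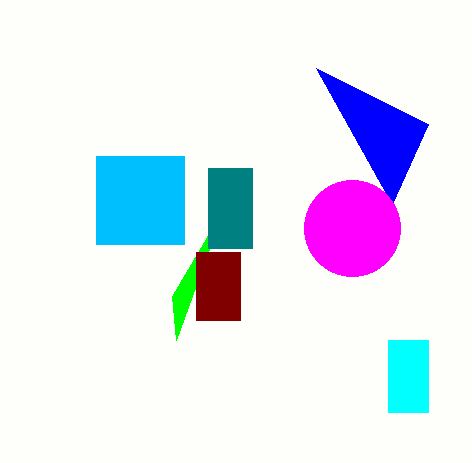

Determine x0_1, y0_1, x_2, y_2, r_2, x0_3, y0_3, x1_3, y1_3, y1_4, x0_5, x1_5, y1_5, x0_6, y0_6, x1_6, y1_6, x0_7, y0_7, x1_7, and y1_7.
x0_1 = 428; y0_1 = 124; x_2 = 352; y_2 = 228; r_2 = 48; x0_3 = 388; y0_3 = 340; x1_3 = 428; y1_3 = 412; y1_4 = 296; x0_5 = 96; x1_5 = 184; y1_5 = 244; x0_6 = 208; y0_6 = 168; x1_6 = 252; y1_6 = 248; x0_7 = 196; y0_7 = 252; x1_7 = 240; y1_7 = 320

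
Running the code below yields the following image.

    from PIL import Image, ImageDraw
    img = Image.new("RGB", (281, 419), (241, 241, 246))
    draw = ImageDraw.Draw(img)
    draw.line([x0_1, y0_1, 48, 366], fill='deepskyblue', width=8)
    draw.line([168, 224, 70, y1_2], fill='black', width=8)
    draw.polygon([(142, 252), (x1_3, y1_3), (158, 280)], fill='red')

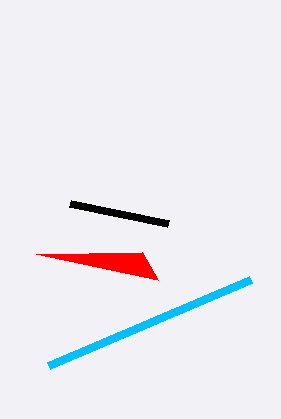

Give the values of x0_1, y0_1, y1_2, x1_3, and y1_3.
x0_1 = 250
y0_1 = 280
y1_2 = 204
x1_3 = 36
y1_3 = 254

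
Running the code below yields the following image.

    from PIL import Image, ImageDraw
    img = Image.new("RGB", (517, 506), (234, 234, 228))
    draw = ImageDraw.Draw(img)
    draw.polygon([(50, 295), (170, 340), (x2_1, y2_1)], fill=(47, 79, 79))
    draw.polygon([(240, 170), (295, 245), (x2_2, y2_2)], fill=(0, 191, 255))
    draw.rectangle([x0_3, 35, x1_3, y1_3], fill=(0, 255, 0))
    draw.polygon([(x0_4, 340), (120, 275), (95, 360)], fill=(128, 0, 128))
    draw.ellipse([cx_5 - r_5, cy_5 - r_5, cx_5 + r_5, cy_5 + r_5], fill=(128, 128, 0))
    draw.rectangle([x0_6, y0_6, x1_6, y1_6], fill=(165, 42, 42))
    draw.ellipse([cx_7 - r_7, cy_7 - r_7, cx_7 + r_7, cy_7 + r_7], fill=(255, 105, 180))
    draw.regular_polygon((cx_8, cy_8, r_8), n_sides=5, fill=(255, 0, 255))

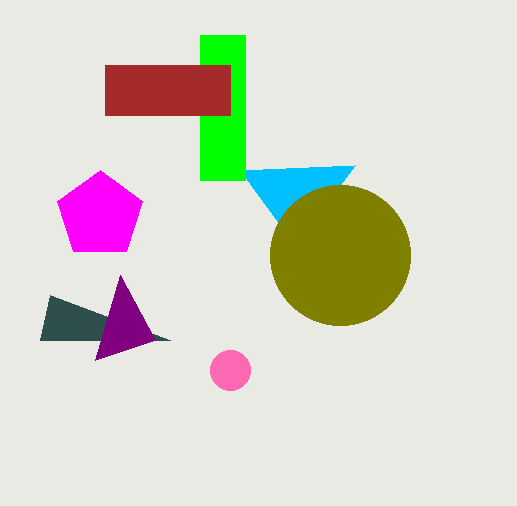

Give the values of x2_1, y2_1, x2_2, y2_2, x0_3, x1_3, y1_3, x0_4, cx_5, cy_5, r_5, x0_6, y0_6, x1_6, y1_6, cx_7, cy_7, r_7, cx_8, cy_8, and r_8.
x2_1 = 40; y2_1 = 340; x2_2 = 355; y2_2 = 165; x0_3 = 200; x1_3 = 245; y1_3 = 180; x0_4 = 155; cx_5 = 340; cy_5 = 255; r_5 = 70; x0_6 = 105; y0_6 = 65; x1_6 = 230; y1_6 = 115; cx_7 = 230; cy_7 = 370; r_7 = 20; cx_8 = 100; cy_8 = 215; r_8 = 45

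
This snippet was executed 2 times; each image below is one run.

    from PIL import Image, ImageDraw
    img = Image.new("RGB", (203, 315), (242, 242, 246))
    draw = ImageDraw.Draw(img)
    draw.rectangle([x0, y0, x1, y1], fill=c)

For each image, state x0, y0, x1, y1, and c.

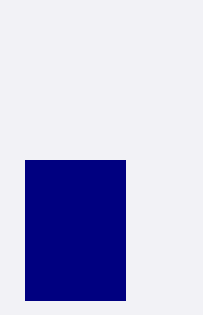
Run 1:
x0 = 25; y0 = 160; x1 = 125; y1 = 300; c = 'navy'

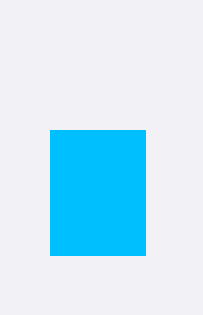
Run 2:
x0 = 50
y0 = 130
x1 = 145
y1 = 255
c = 'deepskyblue'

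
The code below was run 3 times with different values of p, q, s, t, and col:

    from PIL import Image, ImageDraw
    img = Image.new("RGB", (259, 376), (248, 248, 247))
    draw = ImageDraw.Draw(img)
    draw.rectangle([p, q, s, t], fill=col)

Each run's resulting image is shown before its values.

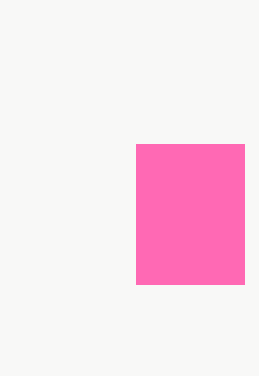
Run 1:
p = 136, q = 144, s = 244, t = 284, col = 'hotpink'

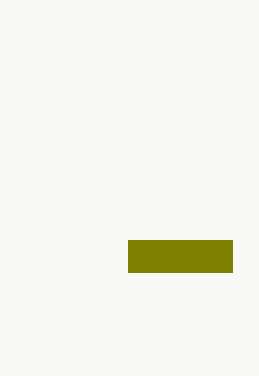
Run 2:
p = 128; q = 240; s = 232; t = 272; col = 'olive'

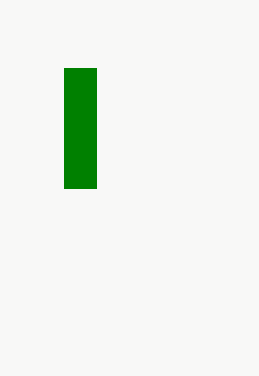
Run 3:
p = 64; q = 68; s = 96; t = 188; col = 'green'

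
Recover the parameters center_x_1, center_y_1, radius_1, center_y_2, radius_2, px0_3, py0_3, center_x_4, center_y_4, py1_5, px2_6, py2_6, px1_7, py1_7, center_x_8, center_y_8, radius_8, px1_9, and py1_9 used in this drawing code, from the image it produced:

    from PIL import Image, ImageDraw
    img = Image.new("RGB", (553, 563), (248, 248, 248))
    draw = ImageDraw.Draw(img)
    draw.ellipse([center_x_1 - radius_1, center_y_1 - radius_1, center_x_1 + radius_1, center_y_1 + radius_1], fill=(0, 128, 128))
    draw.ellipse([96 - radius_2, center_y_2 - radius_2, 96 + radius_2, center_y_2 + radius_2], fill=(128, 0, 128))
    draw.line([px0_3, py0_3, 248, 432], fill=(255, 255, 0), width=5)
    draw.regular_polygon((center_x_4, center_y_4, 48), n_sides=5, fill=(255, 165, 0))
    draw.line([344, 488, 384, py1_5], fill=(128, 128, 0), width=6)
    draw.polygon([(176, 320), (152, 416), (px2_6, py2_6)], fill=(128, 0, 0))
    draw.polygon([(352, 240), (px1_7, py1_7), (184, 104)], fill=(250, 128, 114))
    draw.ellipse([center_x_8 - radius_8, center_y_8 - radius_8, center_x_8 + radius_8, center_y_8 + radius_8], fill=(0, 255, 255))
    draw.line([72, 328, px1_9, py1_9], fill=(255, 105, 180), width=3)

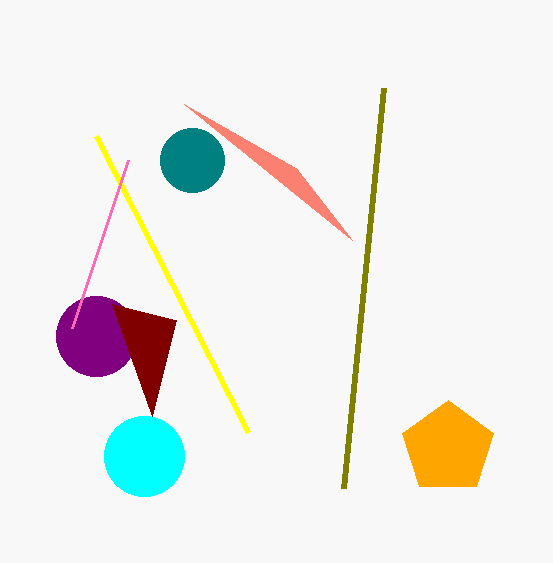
center_x_1 = 192
center_y_1 = 160
radius_1 = 32
center_y_2 = 336
radius_2 = 40
px0_3 = 96
py0_3 = 136
center_x_4 = 448
center_y_4 = 448
py1_5 = 88
px2_6 = 112
py2_6 = 304
px1_7 = 296
py1_7 = 168
center_x_8 = 144
center_y_8 = 456
radius_8 = 40
px1_9 = 128
py1_9 = 160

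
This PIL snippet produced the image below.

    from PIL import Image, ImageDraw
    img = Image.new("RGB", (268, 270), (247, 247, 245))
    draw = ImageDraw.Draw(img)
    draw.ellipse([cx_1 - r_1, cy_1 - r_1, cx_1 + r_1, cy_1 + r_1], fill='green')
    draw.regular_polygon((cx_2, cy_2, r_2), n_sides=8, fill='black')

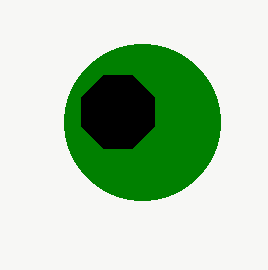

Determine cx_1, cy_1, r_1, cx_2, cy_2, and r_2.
cx_1 = 142, cy_1 = 122, r_1 = 78, cx_2 = 118, cy_2 = 112, r_2 = 39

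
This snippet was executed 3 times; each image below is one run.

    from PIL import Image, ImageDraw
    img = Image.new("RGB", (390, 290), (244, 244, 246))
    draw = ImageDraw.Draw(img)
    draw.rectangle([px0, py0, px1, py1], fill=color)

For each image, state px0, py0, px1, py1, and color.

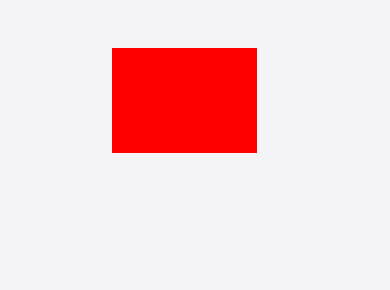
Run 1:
px0 = 112; py0 = 48; px1 = 256; py1 = 152; color = 'red'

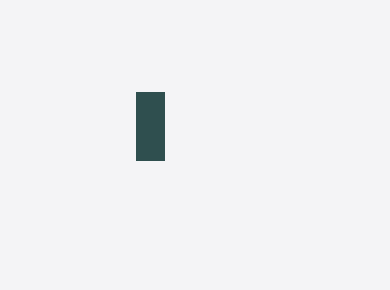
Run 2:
px0 = 136
py0 = 92
px1 = 164
py1 = 160
color = 'darkslategray'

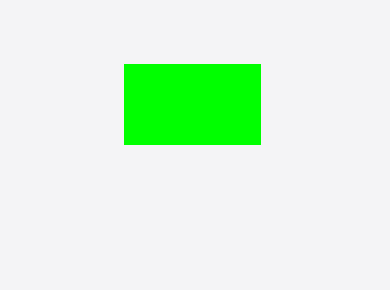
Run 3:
px0 = 124, py0 = 64, px1 = 260, py1 = 144, color = 'lime'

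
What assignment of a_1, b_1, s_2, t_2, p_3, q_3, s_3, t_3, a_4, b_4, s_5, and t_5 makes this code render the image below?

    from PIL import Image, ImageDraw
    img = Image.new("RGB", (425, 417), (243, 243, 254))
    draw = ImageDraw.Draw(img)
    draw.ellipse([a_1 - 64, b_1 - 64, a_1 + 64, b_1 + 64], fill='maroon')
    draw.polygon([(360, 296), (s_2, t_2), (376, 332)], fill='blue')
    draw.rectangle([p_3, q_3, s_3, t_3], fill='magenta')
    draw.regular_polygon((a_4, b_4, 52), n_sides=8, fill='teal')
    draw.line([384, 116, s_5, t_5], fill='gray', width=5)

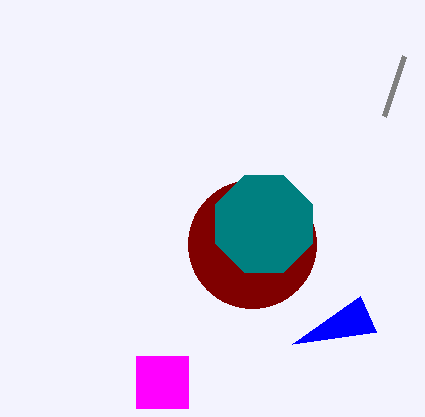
a_1 = 252; b_1 = 244; s_2 = 292; t_2 = 344; p_3 = 136; q_3 = 356; s_3 = 188; t_3 = 408; a_4 = 264; b_4 = 224; s_5 = 404; t_5 = 56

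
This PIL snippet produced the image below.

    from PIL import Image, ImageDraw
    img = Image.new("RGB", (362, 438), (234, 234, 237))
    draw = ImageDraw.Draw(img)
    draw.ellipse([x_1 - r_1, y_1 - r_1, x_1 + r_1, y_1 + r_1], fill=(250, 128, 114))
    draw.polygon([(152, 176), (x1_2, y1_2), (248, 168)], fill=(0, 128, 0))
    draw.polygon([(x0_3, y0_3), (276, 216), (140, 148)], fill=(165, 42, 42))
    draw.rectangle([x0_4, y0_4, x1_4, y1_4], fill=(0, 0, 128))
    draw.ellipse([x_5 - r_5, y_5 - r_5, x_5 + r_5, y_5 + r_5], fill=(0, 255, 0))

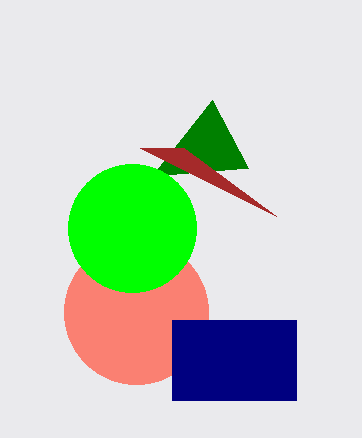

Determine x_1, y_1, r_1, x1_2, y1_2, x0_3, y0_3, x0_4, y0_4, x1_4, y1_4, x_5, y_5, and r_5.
x_1 = 136
y_1 = 312
r_1 = 72
x1_2 = 212
y1_2 = 100
x0_3 = 184
y0_3 = 148
x0_4 = 172
y0_4 = 320
x1_4 = 296
y1_4 = 400
x_5 = 132
y_5 = 228
r_5 = 64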